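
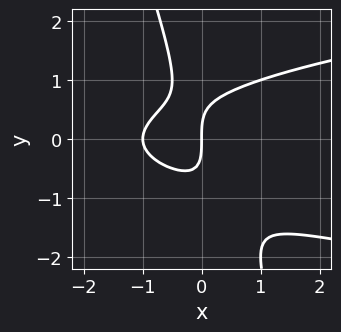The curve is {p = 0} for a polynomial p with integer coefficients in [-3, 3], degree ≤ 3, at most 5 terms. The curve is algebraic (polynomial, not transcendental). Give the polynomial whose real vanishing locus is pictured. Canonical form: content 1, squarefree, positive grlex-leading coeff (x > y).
The degree is 3 — no degree-2 curve has this shape.
Against the integer gridlines: it meets the y-axis at y = 0 (among the integer gridlines); the x-axis gridline crossings are at x ∈ {-1, 0}.
Fitting integer coefficients to these (and the overall shape) gives p.

3*x*y^2 + y^3 - 2*x^2 - 2*x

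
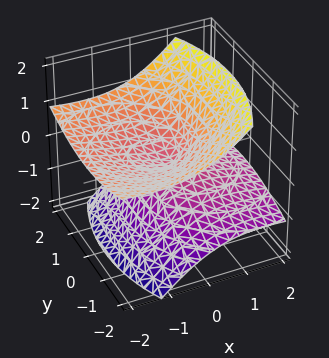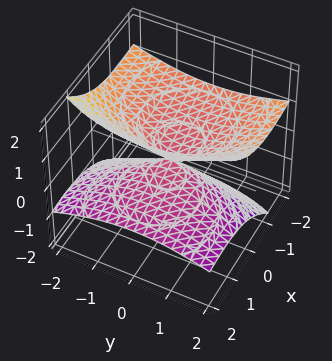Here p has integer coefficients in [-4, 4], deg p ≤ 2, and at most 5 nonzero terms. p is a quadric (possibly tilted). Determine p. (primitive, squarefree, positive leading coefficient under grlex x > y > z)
1. The picture has 2 separate pieces.
2. deg p = 2.
3. Checking where it meets the axes: it meets the y-axis at y = 0 (among the integer gridlines); it meets the z-axis at z = 0 (among the integer gridlines).
4. Solving for integer coefficients yields p as stated.

x^2 + 3*x*z + y^2 - 3*z^2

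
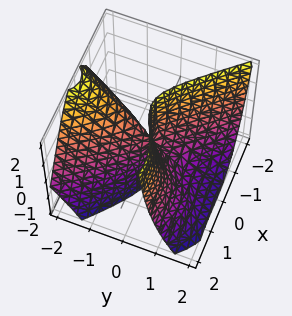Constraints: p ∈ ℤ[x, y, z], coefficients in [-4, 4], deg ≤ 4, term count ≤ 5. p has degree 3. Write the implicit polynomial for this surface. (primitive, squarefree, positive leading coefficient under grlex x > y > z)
(a) deg p = 3. No degree-2 surface has this shape.
(b) From the axis intercepts and sections: every point of the z-axis in the box is on the surface; one x-axis crossing is at x = 0.
(c) The integer polynomial consistent with all of this is the stated p.

x^3 + x^2*y - 3*x^2 + 2*y^2 + 2*y*z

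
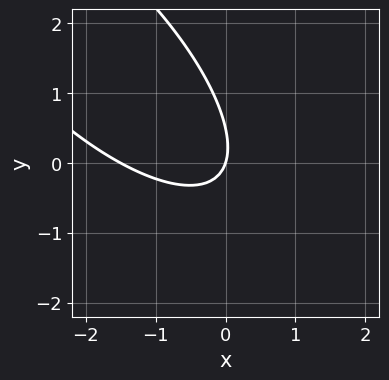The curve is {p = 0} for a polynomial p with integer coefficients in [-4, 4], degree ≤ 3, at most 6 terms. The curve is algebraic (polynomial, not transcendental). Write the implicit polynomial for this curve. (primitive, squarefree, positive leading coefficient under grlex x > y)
2*x^2 + 3*x*y + 2*y^2 + 3*x - y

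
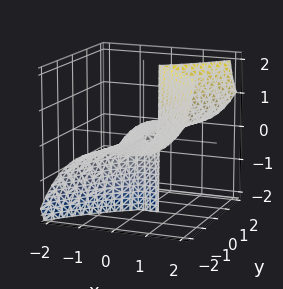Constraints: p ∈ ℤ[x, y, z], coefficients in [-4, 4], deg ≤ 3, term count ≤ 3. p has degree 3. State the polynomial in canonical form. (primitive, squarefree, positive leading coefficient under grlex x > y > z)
First, deg p = 3.
Next, from the visible intercepts: every point of the y-axis in the box is on the surface; the visible z-axis segment lies entirely on the surface.
Finally, assembling these constraints gives the stated polynomial.

2*x^3 - 3*y^2*z - x^2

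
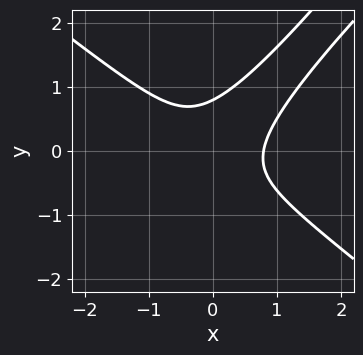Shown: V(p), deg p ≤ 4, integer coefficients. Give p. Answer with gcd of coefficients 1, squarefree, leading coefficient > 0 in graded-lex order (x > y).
First, the degree is 3 — the shape is more complex than any degree-2 curve.
Finally, the integer polynomial consistent with all of this is the stated p.

2*x^3 - x^2*y - 3*x*y^2 + 2*y^3 - 1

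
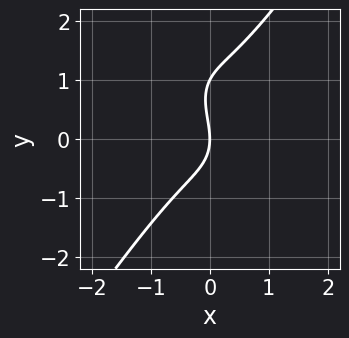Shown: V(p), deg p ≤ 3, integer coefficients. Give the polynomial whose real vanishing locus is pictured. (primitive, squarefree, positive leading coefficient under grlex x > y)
First, the degree is 3 — the shape is more complex than any degree-2 curve.
Then, reading off the gridlines: it crosses the x-axis at the gridline x = 0; the y-axis gridline crossings are at y ∈ {0, 1}.
Finally, fitting integer coefficients to these (and the overall shape) gives p.

3*x^3 - y^3 + y^2 + 2*x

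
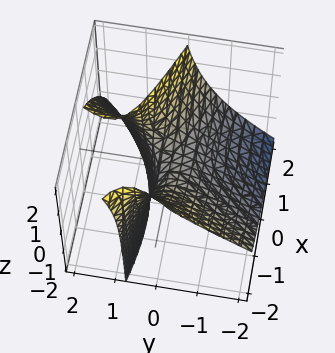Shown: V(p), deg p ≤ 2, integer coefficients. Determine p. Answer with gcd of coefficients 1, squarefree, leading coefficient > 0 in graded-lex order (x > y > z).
x^2 + 2*x*y - 2*y^2 + 3*y*z - 2*z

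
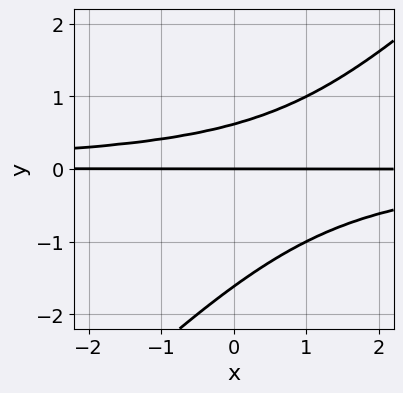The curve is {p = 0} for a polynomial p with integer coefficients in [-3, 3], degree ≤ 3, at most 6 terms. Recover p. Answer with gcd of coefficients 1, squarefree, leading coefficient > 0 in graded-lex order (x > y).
(a) The degree is 3 — a generic line meets the curve in up to 3 points.
(b) Against the integer gridlines: the visible x-axis segment lies entirely on the curve; it crosses the y-axis at the gridline y = 0.
(c) The integer polynomial consistent with all of this is the stated p.

x*y^2 - y^3 - y^2 + y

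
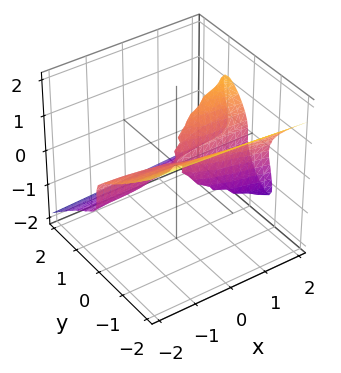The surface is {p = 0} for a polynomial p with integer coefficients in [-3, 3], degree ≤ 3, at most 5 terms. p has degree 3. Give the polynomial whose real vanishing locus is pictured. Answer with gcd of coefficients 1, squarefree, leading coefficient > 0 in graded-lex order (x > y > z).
The degree is 3 — no degree-2 surface has this shape.
Reading off the gridlines: every point of the x-axis in the box is on the surface; one y-axis crossing is at y = 0; one z-axis crossing is at z = 0.
Solving for integer coefficients yields p as stated.

3*y^3 - 3*y*z^2 + 2*z^3 - x*y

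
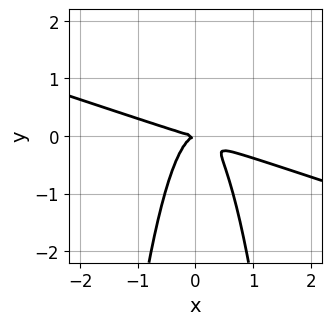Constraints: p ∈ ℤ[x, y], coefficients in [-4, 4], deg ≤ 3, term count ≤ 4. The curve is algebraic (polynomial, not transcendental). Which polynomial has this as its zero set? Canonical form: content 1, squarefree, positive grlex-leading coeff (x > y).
x^3 + 3*x^2*y + y^2

(a) The degree is 3 — no degree-2 curve has this shape.
(b) Reading off the gridlines: it meets the y-axis at y = 0 (among the integer gridlines); it meets the x-axis at x = 0 (among the integer gridlines).
(c) Putting this together gives p.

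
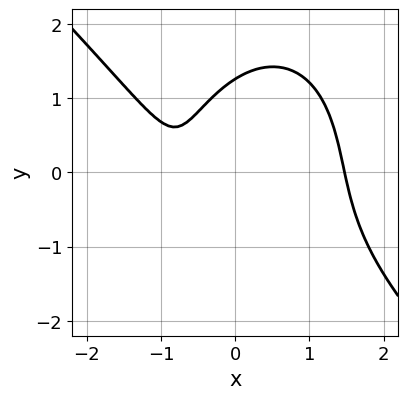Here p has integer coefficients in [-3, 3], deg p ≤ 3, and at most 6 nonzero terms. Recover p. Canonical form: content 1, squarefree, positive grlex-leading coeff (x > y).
1. The degree is 3 — the shape is more complex than any degree-2 curve.
2. Solving for integer coefficients yields p as stated.

2*x^3 + x^2*y + y^3 - 3*x - 2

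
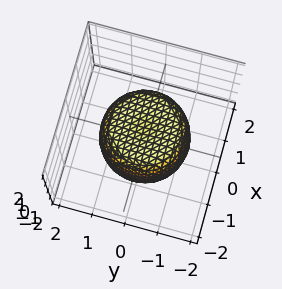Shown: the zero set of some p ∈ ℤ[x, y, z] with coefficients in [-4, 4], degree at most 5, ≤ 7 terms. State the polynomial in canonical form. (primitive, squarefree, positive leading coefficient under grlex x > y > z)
x^4 + 2*x^2*y^2 + y^4 - x^2 - y^2 + z^2 - 1

deg p = 4. A generic line meets the surface in up to 4 points.
By symmetry, the surface is invariant under rotation about z: p = q(x² + y², z).
Against the integer gridlines: among the integer gridlines, it crosses the z-axis at z ∈ {-1, 1}; a circular section at z = 1 has radius exactly 1.
Matching integer coefficients to the picture gives p.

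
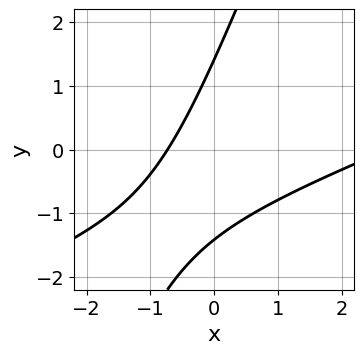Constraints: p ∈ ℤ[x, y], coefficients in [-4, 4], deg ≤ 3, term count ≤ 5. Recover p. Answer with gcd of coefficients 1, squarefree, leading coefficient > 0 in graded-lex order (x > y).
x^2 - 3*x*y + y^2 - 2*x - 2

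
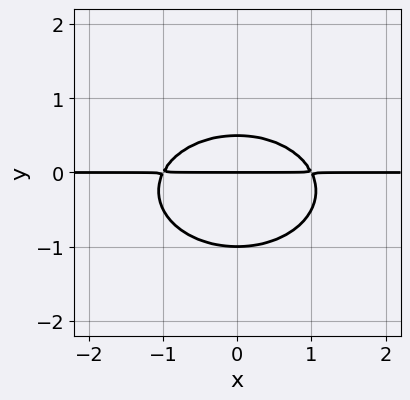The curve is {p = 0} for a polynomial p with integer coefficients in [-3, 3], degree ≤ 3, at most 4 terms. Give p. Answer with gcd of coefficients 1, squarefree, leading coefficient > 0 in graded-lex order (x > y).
First, degree: no degree-2 curve has this shape, so deg p = 3.
Next, symmetries: it's symmetric under x → −x, forcing even powers of x.
Next, observable constraints: every point of the x-axis in the box is on the curve; among the integer gridlines, it crosses the y-axis at y ∈ {-1, 0}.
Finally, matching integer coefficients to the picture gives p.

x^2*y + 2*y^3 + y^2 - y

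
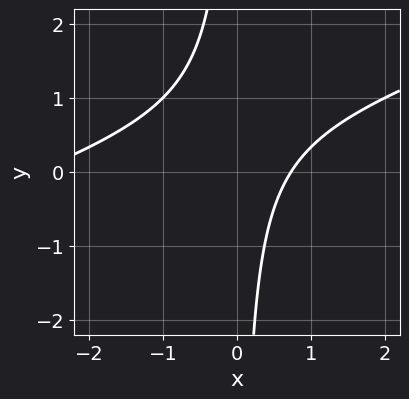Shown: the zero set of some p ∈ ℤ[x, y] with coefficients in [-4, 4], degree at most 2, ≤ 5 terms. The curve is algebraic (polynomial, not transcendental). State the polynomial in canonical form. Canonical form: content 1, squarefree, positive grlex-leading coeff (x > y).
x^2 - 3*x*y + 2*x - 2

First, the degree is 2 — no degree-1 curve has this shape.
Next, checking where it meets the axes: it misses every integer gridline on the y-axis.
Finally, matching integer coefficients to the picture gives p.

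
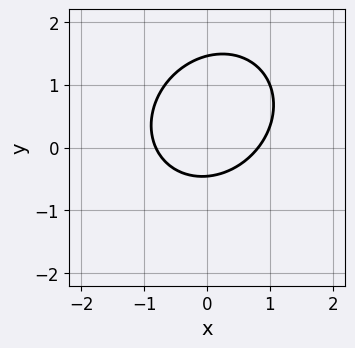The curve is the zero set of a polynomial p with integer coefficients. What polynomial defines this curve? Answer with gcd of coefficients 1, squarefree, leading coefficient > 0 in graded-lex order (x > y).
Degree: the shape is more complex than any degree-1 curve, so deg p = 2.
Matching integer coefficients to the picture gives p.

3*x^2 - x*y + 3*y^2 - 3*y - 2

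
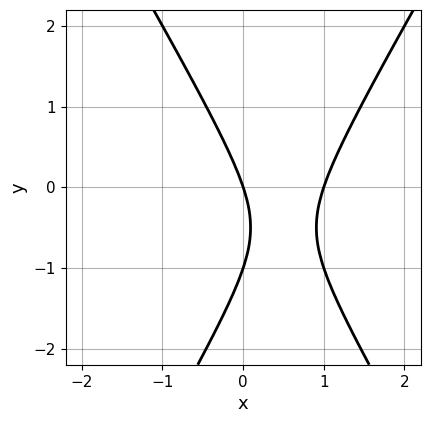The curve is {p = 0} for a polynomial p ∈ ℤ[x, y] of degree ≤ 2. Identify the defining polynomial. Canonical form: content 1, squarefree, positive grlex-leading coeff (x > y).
First, degree: no degree-1 curve has this shape, so deg p = 2.
Next, checking where it meets the axes: the x-axis gridline crossings are at x ∈ {0, 1}; among the integer gridlines, it crosses the y-axis at y ∈ {-1, 0}.
Finally, solving for integer coefficients yields p as stated.

3*x^2 - y^2 - 3*x - y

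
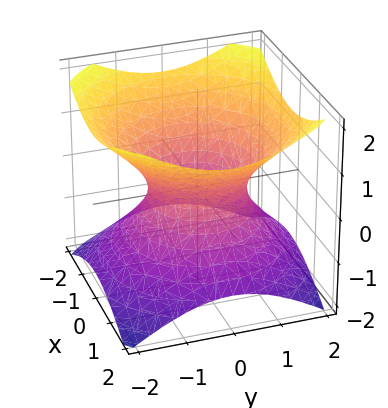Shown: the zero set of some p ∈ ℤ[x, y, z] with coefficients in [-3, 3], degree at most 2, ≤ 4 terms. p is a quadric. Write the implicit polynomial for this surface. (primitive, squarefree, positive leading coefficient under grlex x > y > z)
1. deg p = 2. One connected sheet with a waist; a quadric.
2. Symmetries: mirror symmetry z ↦ −z ⇒ only even powers of z; rotational symmetry about the z-axis ⇒ p depends on x, y only through x² + y².
3. Reading off the gridlines: the surface avoids every integer z-axis point in the box; the y-axis gridline crossings are at y ∈ {-1, 1}; a circular section at z = 1 has radius between 1 and 2.
4. Matching integer coefficients to the picture gives p. Check: (1, 0, 0) on the x-axis lies on the surface, and p(1, 0, 0) = 0. ✓

2*x^2 + 2*y^2 - 3*z^2 - 2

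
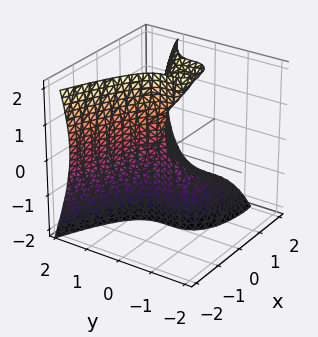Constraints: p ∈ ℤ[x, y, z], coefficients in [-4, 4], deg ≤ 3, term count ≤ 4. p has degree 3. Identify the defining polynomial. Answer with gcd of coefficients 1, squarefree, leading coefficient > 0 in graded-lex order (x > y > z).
x*z^2 + 3*y^3 - 2*x^2 - x*z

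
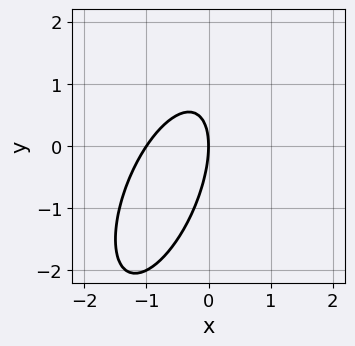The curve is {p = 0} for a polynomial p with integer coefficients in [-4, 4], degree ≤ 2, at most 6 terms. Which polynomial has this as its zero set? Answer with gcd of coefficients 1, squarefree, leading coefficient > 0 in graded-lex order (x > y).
1. The degree is 2 — no degree-1 curve has this shape.
2. Observable constraints: among the integer gridlines, it crosses the x-axis at x ∈ {-1, 0}; one y-axis crossing is at y = 0.
3. Putting this together gives p.

3*x^2 - 2*x*y + y^2 + 3*x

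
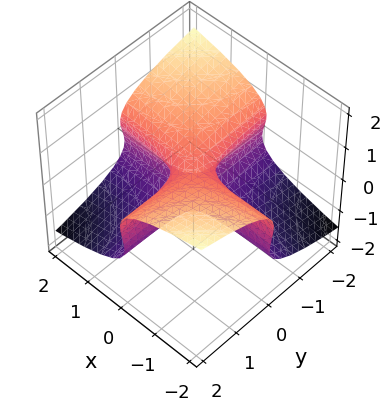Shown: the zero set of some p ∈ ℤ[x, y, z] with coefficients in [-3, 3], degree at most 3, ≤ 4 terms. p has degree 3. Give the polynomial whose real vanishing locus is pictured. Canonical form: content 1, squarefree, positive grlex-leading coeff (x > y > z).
3*z^3 + 2*x*y - z

First, deg p = 3.
Next, checking where it meets the axes: the visible x-axis segment lies entirely on the surface; it meets the z-axis at z = 0 (among the integer gridlines).
Finally, fitting integer coefficients to these (and the overall shape) gives p.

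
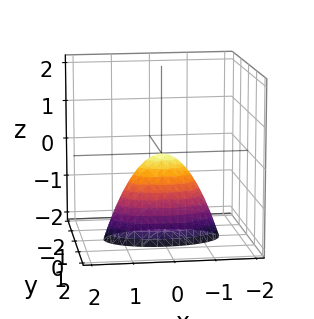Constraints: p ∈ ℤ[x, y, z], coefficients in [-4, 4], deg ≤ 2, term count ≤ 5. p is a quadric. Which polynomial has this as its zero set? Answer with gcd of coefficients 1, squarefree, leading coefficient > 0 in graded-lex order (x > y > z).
First, degree: a single bowl opening along one axis; a quadric, so deg p = 2.
Next, symmetries: mirror symmetry y ↦ −y ⇒ only even powers of y; the x ↦ −x reflection is a symmetry, so x appears only in even powers.
Next, reading off the gridlines: one y-axis crossing is at y = 0; it crosses the x-axis at the gridline x = 0.
Finally, matching integer coefficients to the picture gives p.

x^2 + 3*y^2 + z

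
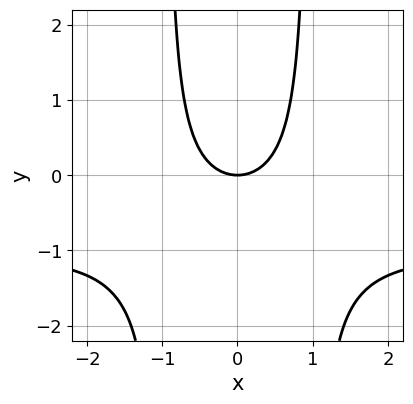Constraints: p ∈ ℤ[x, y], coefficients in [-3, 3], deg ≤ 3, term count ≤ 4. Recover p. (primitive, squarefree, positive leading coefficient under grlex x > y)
x^2*y + x^2 - y

(a) The degree is 3 — the shape is more complex than any degree-2 curve.
(b) Symmetries: the x ↦ −x reflection is a symmetry, so x appears only in even powers.
(c) From the visible intercepts: one x-axis crossing is at x = 0; it meets the y-axis at y = 0 (among the integer gridlines).
(d) Putting this together gives p.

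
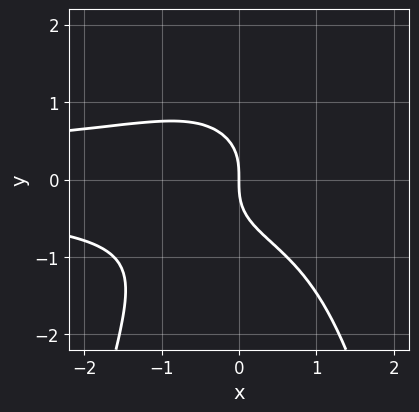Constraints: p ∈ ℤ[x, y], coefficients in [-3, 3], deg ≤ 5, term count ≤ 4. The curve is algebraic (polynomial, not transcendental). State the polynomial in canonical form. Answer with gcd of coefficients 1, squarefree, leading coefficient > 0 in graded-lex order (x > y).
x^2*y^2 + y^3 + x

1. The degree is 4 — no degree-3 curve has this shape.
2. From the axis intercepts and sections: one x-axis crossing is at x = 0; it crosses the y-axis at the gridline y = 0.
3. The integer polynomial consistent with all of this is the stated p.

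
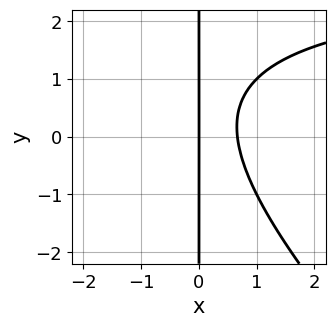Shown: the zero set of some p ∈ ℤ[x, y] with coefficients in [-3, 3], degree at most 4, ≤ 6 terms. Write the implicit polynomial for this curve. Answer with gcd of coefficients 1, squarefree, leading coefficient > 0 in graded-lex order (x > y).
First, the degree is 3 — the shape is more complex than any degree-2 curve.
Next, observable constraints: one x-axis crossing is at x = 0; every point of the y-axis in the box is on the curve.
Finally, together with the visible shape, these determine p as stated.

x^2*y + x*y^2 - 3*x^2 - x*y + 2*x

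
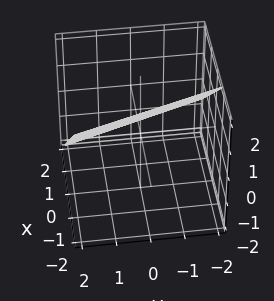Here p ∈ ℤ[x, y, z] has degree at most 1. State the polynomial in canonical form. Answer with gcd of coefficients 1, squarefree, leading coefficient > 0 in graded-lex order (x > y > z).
First, degree: every cross-section is a straight line — this is a plane, so deg p = 1.
Then, checking where it meets the axes: it crosses the y-axis at the gridline y = 2.
Finally, these observations pin down the coefficients.

3*x + y + 3*z - 2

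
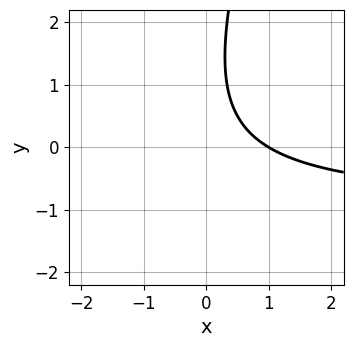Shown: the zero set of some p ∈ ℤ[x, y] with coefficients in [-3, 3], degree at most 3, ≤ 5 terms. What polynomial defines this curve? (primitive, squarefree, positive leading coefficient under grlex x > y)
3*x*y - y^2 + 3*x + 2*y - 3

The degree is 2 — the shape is more complex than any degree-1 curve.
Reading off the gridlines: it crosses the x-axis at the gridline x = 1; the curve avoids every integer y-axis point in the box.
Solving for integer coefficients yields p as stated.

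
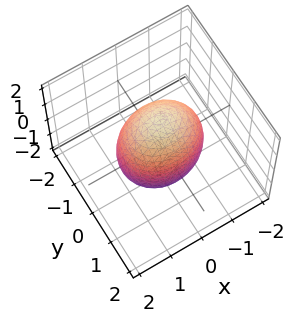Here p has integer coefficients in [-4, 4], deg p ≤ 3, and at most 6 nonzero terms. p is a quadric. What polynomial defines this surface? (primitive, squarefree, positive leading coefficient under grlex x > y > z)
2*x^2 + 3*y^2 + z^2 - 3

First, the degree is 2 — bounded and convex; a quadric.
Next, symmetries: it's symmetric under z → −z, forcing even powers of z; mirror symmetry x ↦ −x ⇒ only even powers of x; the y ↦ −y reflection is a symmetry, so y appears only in even powers.
Then, observable constraints: among the integer gridlines, it crosses the y-axis at y ∈ {-1, 1}.
Finally, matching integer coefficients to the picture gives p.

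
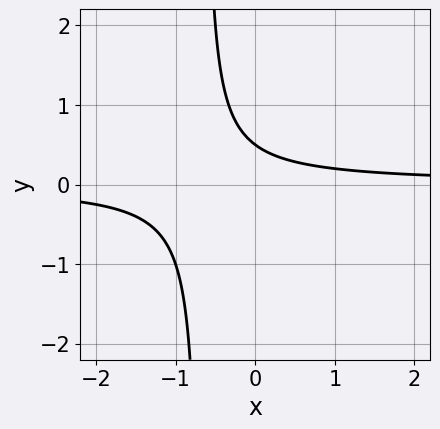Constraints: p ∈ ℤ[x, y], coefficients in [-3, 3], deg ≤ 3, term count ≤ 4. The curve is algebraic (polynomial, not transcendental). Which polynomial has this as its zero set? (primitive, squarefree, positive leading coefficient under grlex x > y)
3*x*y + 2*y - 1

(a) Degree: no degree-1 curve has this shape, so deg p = 2.
(b) From the visible intercepts: no x-intercept at any integer in the box.
(c) Solving for integer coefficients yields p as stated.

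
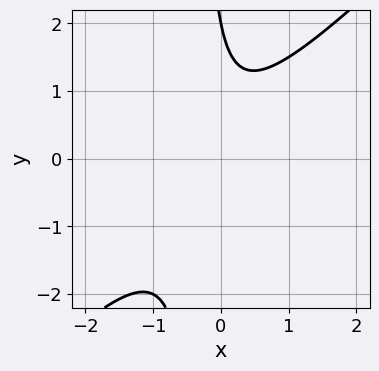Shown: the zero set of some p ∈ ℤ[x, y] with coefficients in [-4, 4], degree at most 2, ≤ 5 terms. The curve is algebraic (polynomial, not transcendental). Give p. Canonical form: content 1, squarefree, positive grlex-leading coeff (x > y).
Degree: no degree-1 curve has this shape, so deg p = 2.
Checking where it meets the axes: the curve avoids every integer x-axis point in the box; it crosses the y-axis at the gridline y = 2.
Putting this together gives p.

3*x^2 - 3*x*y + x - y + 2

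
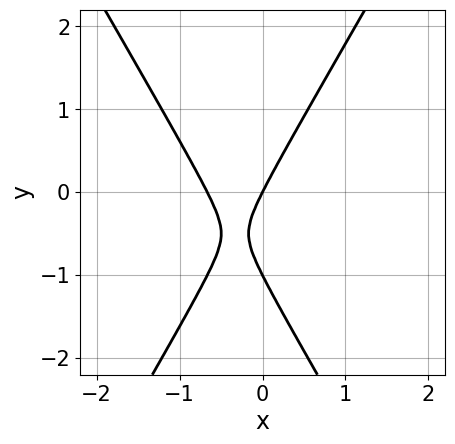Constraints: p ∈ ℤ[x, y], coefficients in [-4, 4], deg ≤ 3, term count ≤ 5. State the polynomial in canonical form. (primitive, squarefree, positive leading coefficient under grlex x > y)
3*x^2 - y^2 + 2*x - y

1. deg p = 2.
2. From the axis intercepts and sections: among the integer gridlines, it crosses the y-axis at y ∈ {-1, 0}; it meets the x-axis at x = 0 (among the integer gridlines).
3. These observations pin down the coefficients.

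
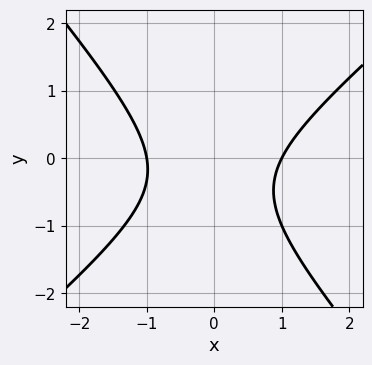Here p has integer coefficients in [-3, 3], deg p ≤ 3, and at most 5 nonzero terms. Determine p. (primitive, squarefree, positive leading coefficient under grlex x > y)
3*x^2 - x*y - 3*y^2 - 2*y - 3

deg p = 2.
Observable constraints: among the integer gridlines, it crosses the x-axis at x ∈ {-1, 1}; no y-intercept at any integer in the box.
Assembling these constraints gives the stated polynomial.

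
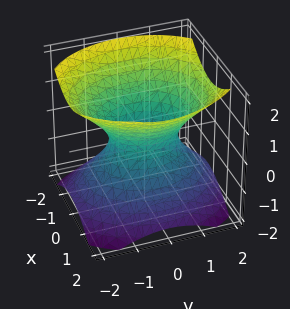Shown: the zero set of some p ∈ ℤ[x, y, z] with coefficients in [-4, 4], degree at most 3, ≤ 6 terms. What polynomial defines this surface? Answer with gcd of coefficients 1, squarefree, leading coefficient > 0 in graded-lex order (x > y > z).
3*x^2 + 2*y^2 - 3*z^2 - 2

1. deg p = 2.
2. Symmetries: mirror symmetry x ↦ −x ⇒ only even powers of x; it's symmetric under z → −z, forcing even powers of z; the y ↦ −y reflection is a symmetry, so y appears only in even powers.
3. Checking where it meets the axes: the y-axis gridline crossings are at y ∈ {-1, 1}; it misses every integer gridline on the z-axis.
4. Assembling these constraints gives the stated polynomial.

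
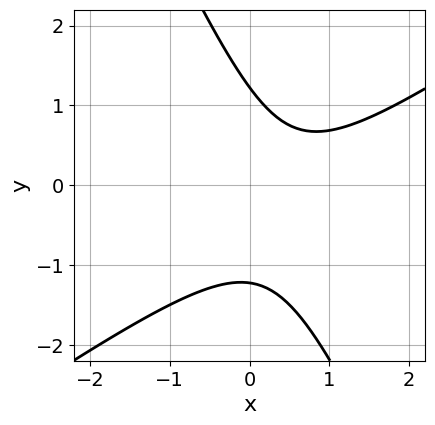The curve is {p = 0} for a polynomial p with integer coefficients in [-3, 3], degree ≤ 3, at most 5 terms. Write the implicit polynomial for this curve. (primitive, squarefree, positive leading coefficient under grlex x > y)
3*x^2 - 3*x*y - 2*y^2 - 3*x + 3

First, deg p = 2. A generic line meets the curve in up to 2 points.
Then, reading off the gridlines: it misses every integer gridline on the x-axis.
Finally, putting this together gives p.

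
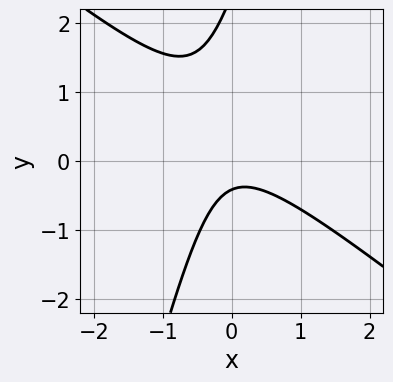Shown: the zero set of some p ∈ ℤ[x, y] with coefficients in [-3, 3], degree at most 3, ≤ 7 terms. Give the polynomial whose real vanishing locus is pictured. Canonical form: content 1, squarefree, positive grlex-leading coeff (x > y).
3*x^2 + 3*x*y - y^2 + 2*y + 1

1. Degree: no degree-1 curve has this shape, so deg p = 2.
2. From the visible intercepts: it misses every integer gridline on the x-axis.
3. Putting this together gives p.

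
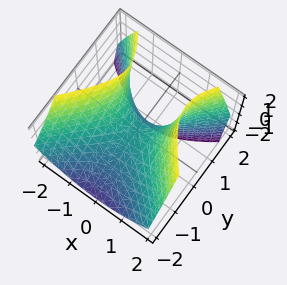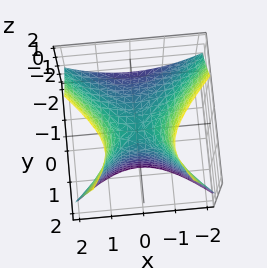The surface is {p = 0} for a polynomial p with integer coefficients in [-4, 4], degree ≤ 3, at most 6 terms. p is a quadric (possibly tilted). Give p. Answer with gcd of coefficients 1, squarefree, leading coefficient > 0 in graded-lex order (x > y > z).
(a) deg p = 2. The shape is more complex than any degree-1 surface.
(b) Checking where it meets the axes: it meets the y-axis at y = 0 (among the integer gridlines); it crosses the z-axis at the gridline z = 0.
(c) The integer polynomial consistent with all of this is the stated p.

x^2 - y^2 + y*z - z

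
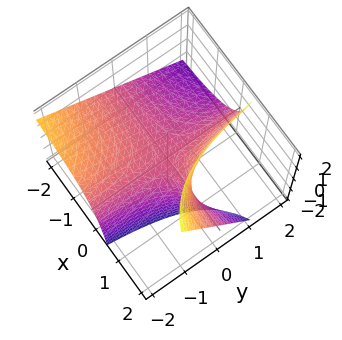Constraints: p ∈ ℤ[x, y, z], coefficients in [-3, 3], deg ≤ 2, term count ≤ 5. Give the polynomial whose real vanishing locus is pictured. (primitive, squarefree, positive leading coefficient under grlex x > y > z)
First, degree: the shape is more complex than any degree-1 surface, so deg p = 2.
Next, reading off the gridlines: every point of the x-axis in the box is on the surface; it meets the z-axis at z = 0 (among the integer gridlines).
Finally, these observations pin down the coefficients. Check: (0, 2, 0) on the y-axis lies on the surface, and p(0, 2, 0) = 0. ✓

x*y + x*z - z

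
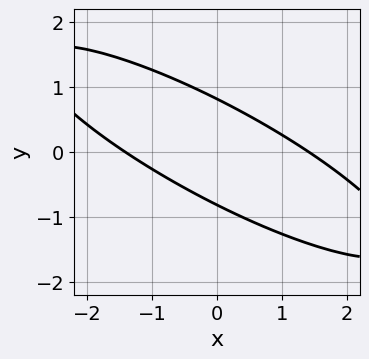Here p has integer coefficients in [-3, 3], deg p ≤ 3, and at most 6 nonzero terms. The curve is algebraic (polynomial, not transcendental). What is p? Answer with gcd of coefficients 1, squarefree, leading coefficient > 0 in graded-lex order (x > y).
x^2 + 3*x*y + 3*y^2 - 2

1. Degree: a generic line meets the curve in up to 2 points, so deg p = 2.
2. Solving for integer coefficients yields p as stated.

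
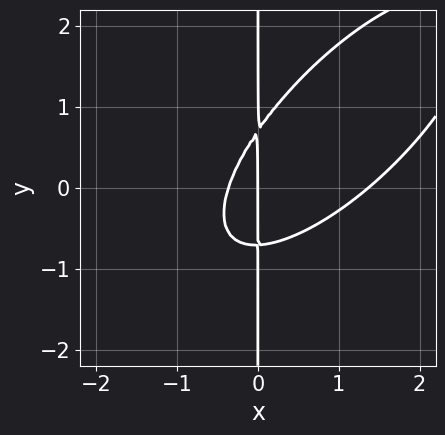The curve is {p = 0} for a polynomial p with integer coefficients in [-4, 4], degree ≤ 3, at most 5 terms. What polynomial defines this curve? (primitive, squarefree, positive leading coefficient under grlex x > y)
2*x^3 - 3*x^2*y + 2*x*y^2 - 2*x^2 - x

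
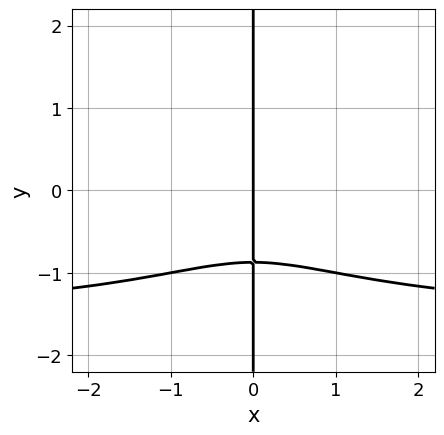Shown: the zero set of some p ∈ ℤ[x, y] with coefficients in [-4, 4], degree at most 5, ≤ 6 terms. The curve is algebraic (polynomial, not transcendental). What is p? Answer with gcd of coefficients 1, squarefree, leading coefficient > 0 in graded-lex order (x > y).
(a) Degree: no degree-3 curve has this shape, so deg p = 4.
(b) From the axis intercepts and sections: every point of the y-axis in the box is on the curve; it crosses the x-axis at the gridline x = 0.
(c) Fitting integer coefficients to these (and the overall shape) gives p.

2*x^3*y + 3*x*y^3 + 3*x^3 + 2*x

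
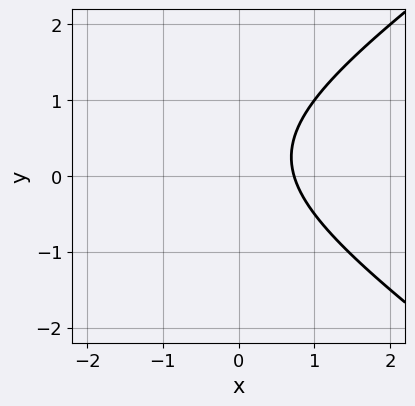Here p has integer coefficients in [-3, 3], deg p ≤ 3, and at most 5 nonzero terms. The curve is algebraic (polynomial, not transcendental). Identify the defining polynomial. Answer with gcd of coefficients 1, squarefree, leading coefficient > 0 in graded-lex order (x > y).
x^2 - 2*y^2 + 2*x + y - 2

First, degree: the shape is more complex than any degree-1 curve, so deg p = 2.
Next, checking where it meets the axes: it misses every integer gridline on the y-axis.
Finally, the integer polynomial consistent with all of this is the stated p.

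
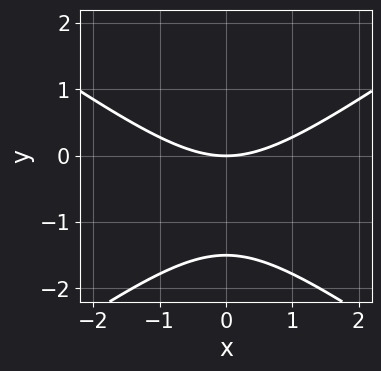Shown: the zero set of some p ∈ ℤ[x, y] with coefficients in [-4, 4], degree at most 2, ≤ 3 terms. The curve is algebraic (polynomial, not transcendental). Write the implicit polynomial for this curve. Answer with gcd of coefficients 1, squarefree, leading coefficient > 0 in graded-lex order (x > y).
x^2 - 2*y^2 - 3*y

First, the degree is 2 — the shape is more complex than any degree-1 curve.
Then, symmetries: it's symmetric under x → −x, forcing even powers of x.
Then, reading off the gridlines: one y-axis crossing is at y = 0; one x-axis crossing is at x = 0.
Finally, matching integer coefficients to the picture gives p.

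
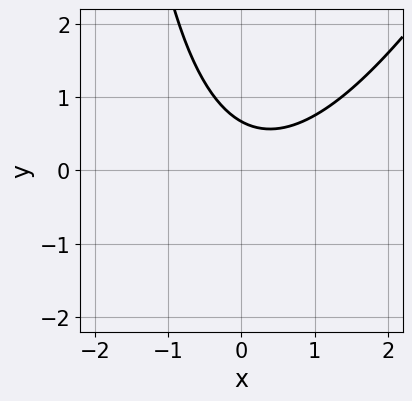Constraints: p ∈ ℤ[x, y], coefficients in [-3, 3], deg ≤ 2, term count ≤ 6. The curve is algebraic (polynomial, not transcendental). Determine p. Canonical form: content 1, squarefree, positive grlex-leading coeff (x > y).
(a) Degree: a generic line meets the curve in up to 2 points, so deg p = 2.
(b) From the visible intercepts: it misses every integer gridline on the x-axis.
(c) Matching integer coefficients to the picture gives p.

2*x^2 - x*y - x - 3*y + 2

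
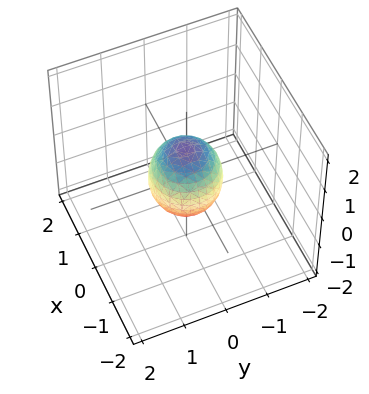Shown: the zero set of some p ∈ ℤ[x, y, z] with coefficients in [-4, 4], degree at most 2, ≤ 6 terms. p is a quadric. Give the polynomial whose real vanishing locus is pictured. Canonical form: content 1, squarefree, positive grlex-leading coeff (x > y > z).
(a) The degree is 2 — a closed, bounded, convex surface; a quadric.
(b) Symmetries: it's symmetric under z → −z, forcing even powers of z; the surface is invariant under rotation about z: p = q(x² + y², z).
(c) Against the integer gridlines: a circular section at z = 0 has radius between 0 and 1; the z-axis gridline crossings are at z ∈ {-1, 1}.
(d) These observations pin down the coefficients.

3*x^2 + 3*y^2 + 2*z^2 - 2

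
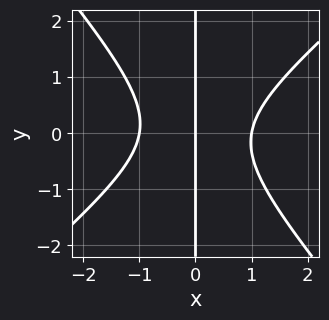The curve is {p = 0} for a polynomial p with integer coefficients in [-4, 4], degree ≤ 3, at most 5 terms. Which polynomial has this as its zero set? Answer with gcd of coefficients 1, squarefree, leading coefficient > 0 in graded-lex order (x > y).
1. deg p = 3. The shape is more complex than any degree-2 curve.
2. Checking where it meets the axes: the x-axis gridline crossings are at x ∈ {-1, 0, 1}; every point of the y-axis in the box is on the curve.
3. Assembling these constraints gives the stated polynomial.

3*x^3 - x^2*y - 3*x*y^2 - 3*x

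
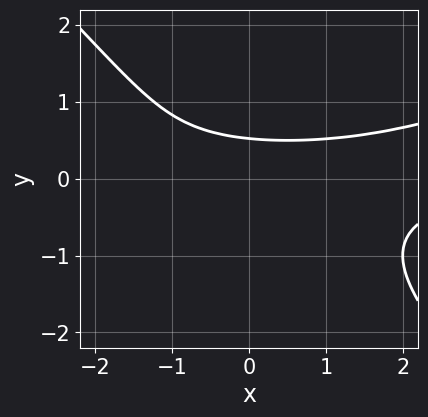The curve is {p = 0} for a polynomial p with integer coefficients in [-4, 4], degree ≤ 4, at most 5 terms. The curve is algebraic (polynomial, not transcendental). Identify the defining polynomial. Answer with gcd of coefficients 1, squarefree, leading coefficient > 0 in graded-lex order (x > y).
(a) Degree: a generic line meets the curve in up to 3 points, so deg p = 3.
(b) Reading off the gridlines: it misses every integer gridline on the x-axis.
(c) Matching integer coefficients to the picture gives p.

x^2*y - 2*x*y^2 - 3*y^3 - 3*y + 2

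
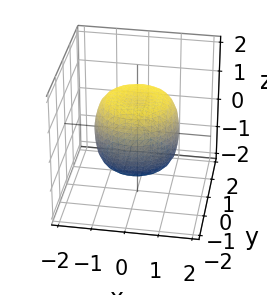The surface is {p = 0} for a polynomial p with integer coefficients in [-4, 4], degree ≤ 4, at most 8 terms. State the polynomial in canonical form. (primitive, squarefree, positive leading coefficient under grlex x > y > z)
First, the degree is 4 — the shape is more complex than any degree-3 surface.
Next, by symmetry, the surface is invariant under rotation about z: p = q(x² + y², z).
Next, against the integer gridlines: the z-axis gridline crossings are at z ∈ {-1, 1}; a circular section at z = 1 has radius exactly 1.
Finally, together with the visible shape, these determine p as stated.

x^4 + 2*x^2*y^2 + y^4 - x^2 - y^2 + z^2 - 1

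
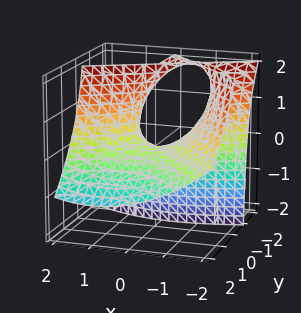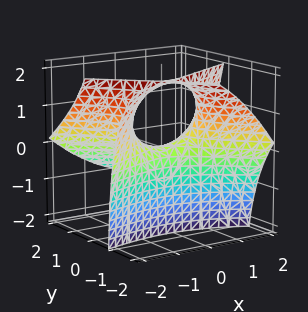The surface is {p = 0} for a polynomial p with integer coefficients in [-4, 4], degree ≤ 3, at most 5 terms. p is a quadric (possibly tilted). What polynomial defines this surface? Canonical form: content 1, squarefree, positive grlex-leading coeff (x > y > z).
x^2 - x*y - 2*y^2 - 3*y*z - 2*z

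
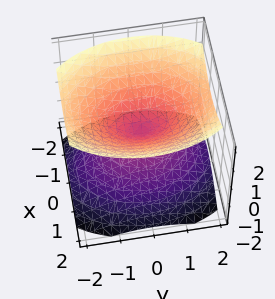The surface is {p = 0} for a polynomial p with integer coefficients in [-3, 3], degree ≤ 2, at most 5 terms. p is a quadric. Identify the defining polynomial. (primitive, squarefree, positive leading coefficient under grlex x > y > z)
The picture has 2 separate pieces. Treating them together as one polynomial.
The degree is 2 — a double cone through the origin; a quadric.
Symmetries: the z ↦ −z reflection is a symmetry, so z appears only in even powers; it's symmetric under y → −y, forcing even powers of y; mirror symmetry x ↦ −x ⇒ only even powers of x.
From the visible intercepts: it crosses the z-axis at the gridline z = 0; it crosses the x-axis at the gridline x = 0; it crosses the y-axis at the gridline y = 0.
Putting this together gives p.

2*x^2 + y^2 - 2*z^2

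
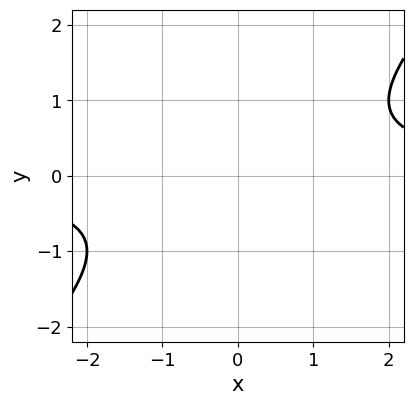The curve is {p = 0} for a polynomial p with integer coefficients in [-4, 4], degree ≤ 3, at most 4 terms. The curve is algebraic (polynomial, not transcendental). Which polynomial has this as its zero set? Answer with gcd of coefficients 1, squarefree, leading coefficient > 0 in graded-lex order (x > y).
x*y - y^2 - 1

First, degree: a generic line meets the curve in up to 2 points, so deg p = 2.
Then, observable constraints: it misses every integer gridline on the y-axis; no x-intercept at any integer in the box.
Finally, fitting integer coefficients to these (and the overall shape) gives p.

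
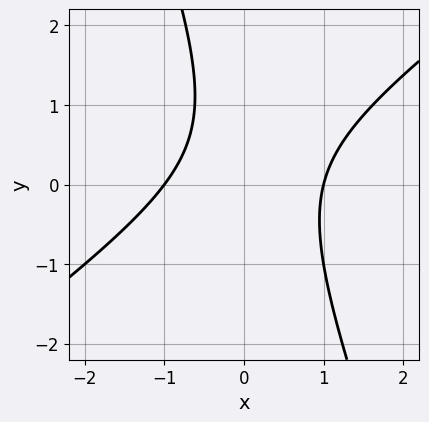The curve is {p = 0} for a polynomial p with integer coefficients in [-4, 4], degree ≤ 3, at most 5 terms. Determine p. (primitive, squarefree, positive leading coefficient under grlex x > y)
2*x^2 - 2*x*y - y^2 + y - 2

First, the degree is 2 — the shape is more complex than any degree-1 curve.
Then, from the visible intercepts: the curve avoids every integer y-axis point in the box; the x-axis gridline crossings are at x ∈ {-1, 1}.
Finally, the integer polynomial consistent with all of this is the stated p.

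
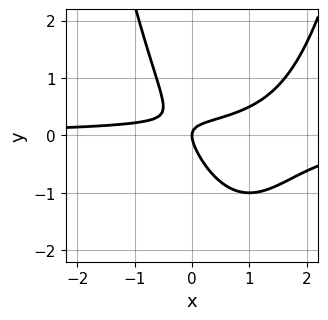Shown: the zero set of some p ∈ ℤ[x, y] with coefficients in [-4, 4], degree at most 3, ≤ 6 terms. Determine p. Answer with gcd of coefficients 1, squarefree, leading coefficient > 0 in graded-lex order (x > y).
1. Degree: no degree-2 curve has this shape, so deg p = 3.
2. From the visible intercepts: it crosses the x-axis at the gridline x = 0; one y-axis crossing is at y = 0.
3. Putting this together gives p.

2*x^2*y - 3*x*y - 2*y^2 + x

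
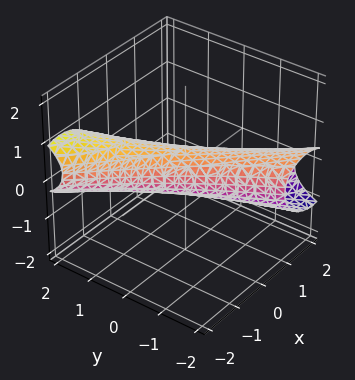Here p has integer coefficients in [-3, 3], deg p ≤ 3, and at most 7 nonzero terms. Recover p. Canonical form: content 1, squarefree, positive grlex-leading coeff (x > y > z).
2*x^2 + 3*x*y + x*z + y^2 + 3*z^2 - 1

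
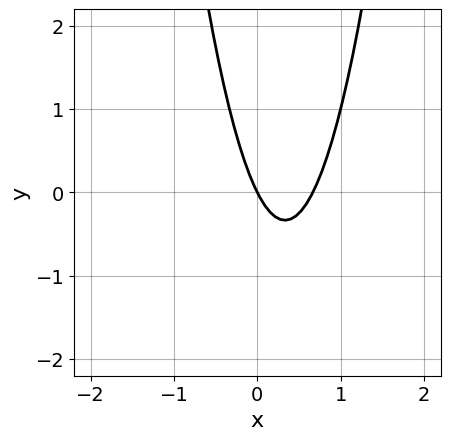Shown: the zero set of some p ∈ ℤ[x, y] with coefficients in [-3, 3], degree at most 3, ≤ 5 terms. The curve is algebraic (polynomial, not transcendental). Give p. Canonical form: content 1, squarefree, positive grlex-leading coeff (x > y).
3*x^2 - 2*x - y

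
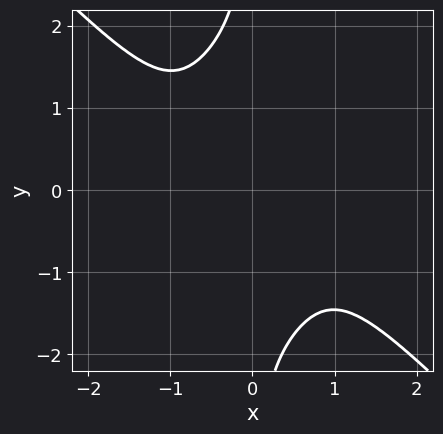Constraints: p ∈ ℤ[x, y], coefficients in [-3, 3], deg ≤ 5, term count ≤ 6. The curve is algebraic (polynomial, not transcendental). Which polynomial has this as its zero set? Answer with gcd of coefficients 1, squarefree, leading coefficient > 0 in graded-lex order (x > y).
Degree: a generic line meets the curve in up to 4 points, so deg p = 4.
Observable constraints: the curve avoids every integer y-axis point in the box; the curve avoids every integer x-axis point in the box.
Assembling these constraints gives the stated polynomial.

3*x^4 + 2*x^3*y + x*y^3 + 3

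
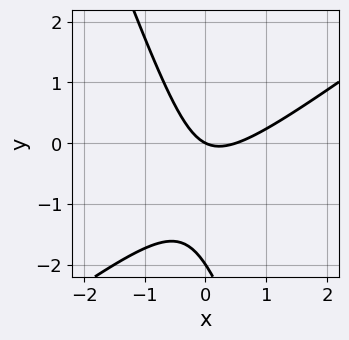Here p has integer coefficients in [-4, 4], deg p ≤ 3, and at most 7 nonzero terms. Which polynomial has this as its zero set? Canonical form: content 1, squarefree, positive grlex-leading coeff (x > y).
2*x^2 - 2*x*y - y^2 - x - 2*y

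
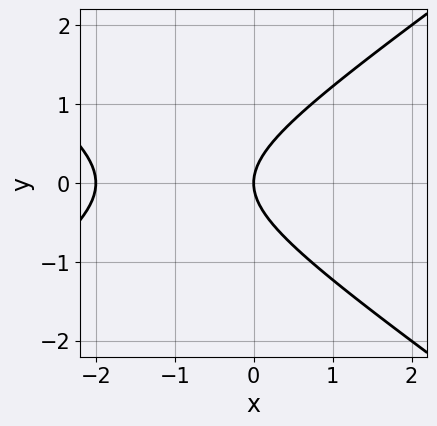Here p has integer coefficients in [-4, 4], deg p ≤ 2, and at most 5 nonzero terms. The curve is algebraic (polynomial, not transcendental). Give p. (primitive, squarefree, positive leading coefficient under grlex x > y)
x^2 - 2*y^2 + 2*x

The degree is 2 — the shape is more complex than any degree-1 curve.
Symmetries: mirror symmetry y ↦ −y ⇒ only even powers of y.
Against the integer gridlines: the x-axis gridline crossings are at x ∈ {-2, 0}; one y-axis crossing is at y = 0.
These observations pin down the coefficients.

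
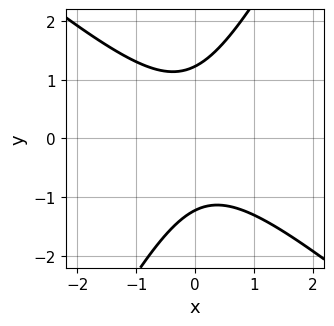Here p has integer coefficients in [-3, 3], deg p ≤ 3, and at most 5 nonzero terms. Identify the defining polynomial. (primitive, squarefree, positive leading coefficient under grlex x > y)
First, the degree is 2 — a generic line meets the curve in up to 2 points.
Then, from the visible intercepts: no x-intercept at any integer in the box.
Finally, matching integer coefficients to the picture gives p.

3*x^2 + 2*x*y - 2*y^2 + 3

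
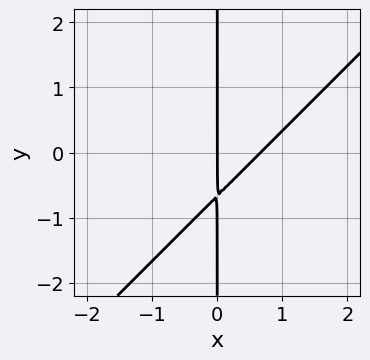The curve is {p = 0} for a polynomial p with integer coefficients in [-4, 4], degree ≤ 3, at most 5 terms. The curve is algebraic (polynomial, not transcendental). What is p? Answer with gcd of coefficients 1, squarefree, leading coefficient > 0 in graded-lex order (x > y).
1. Degree: a generic line meets the curve in up to 2 points, so deg p = 2.
2. Observable constraints: every point of the y-axis in the box is on the curve; it crosses the x-axis at the gridline x = 0.
3. Putting this together gives p.

3*x^2 - 3*x*y - 2*x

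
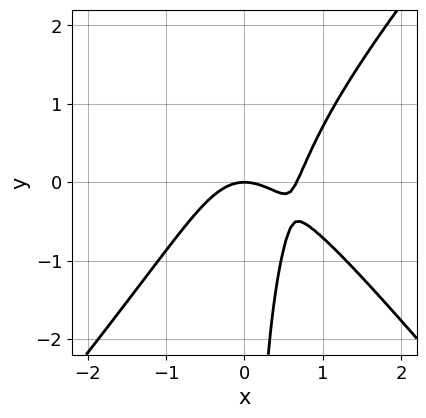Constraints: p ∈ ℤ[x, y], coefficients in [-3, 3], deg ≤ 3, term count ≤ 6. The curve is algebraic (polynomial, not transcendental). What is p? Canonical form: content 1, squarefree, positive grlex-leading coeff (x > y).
1. deg p = 3. The shape is more complex than any degree-2 curve.
2. Checking where it meets the axes: one x-axis crossing is at x = 0; one y-axis crossing is at y = 0.
3. Fitting integer coefficients to these (and the overall shape) gives p.

3*x^3 - 2*x*y^2 - 2*x^2 + 2*x*y - 2*y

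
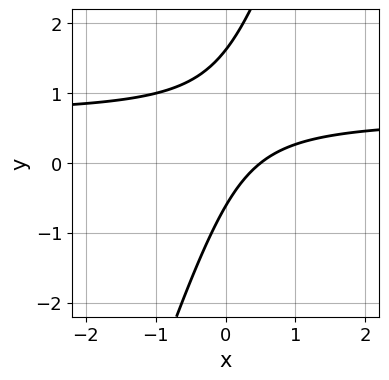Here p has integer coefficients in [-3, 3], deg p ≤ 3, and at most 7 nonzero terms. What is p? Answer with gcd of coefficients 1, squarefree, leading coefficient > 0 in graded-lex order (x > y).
3*x*y - y^2 - 2*x + y + 1

1. deg p = 2. A generic line meets the curve in up to 2 points.
2. Putting this together gives p.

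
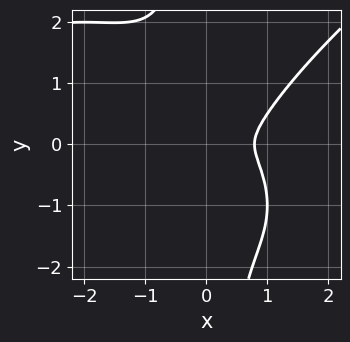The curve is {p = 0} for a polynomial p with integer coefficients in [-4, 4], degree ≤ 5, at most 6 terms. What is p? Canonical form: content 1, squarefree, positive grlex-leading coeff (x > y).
x^4 - 2*x*y^3 + 3*x^3 - 3*x^2 - 3*y^2

(a) The degree is 4 — the shape is more complex than any degree-3 curve.
(b) Solving for integer coefficients yields p as stated.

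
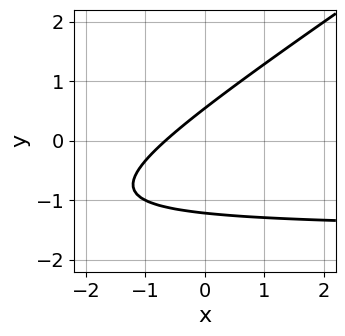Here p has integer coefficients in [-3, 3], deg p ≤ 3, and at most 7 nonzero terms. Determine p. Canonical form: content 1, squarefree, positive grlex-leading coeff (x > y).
2*x*y - 3*y^2 + 3*x - 2*y + 2

(a) Degree: the shape is more complex than any degree-1 curve, so deg p = 2.
(b) Solving for integer coefficients yields p as stated.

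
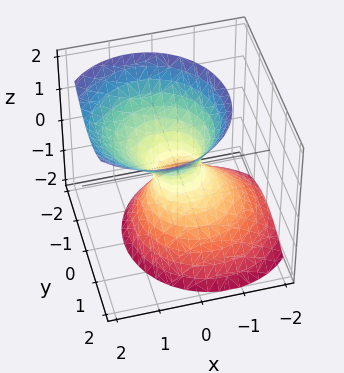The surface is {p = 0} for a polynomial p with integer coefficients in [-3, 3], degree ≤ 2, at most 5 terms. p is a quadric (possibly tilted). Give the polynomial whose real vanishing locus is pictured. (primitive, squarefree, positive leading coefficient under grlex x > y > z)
3*x^2 - 2*x*z + 3*y^2 - 2*z^2 - 1

(a) The degree is 2 — the shape is more complex than any degree-1 surface.
(b) From the visible intercepts: no z-intercept at any integer in the box.
(c) Fitting integer coefficients to these (and the overall shape) gives p.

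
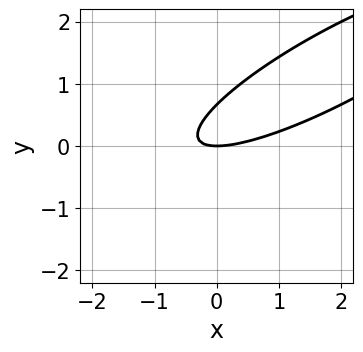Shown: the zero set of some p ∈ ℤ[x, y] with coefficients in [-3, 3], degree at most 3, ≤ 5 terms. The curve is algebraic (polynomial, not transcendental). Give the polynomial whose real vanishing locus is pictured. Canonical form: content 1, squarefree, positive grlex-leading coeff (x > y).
x^2 - 3*x*y + 3*y^2 - 2*y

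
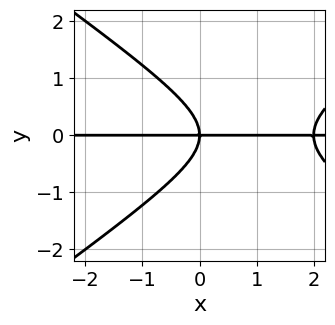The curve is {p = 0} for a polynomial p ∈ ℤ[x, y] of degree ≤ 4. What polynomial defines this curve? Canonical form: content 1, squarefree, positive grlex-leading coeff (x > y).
1. Degree: a generic line meets the curve in up to 3 points, so deg p = 3.
2. From the visible intercepts: the visible x-axis segment lies entirely on the curve; it crosses the y-axis at the gridline y = 0.
3. The integer polynomial consistent with all of this is the stated p.

x^2*y - 2*y^3 - 2*x*y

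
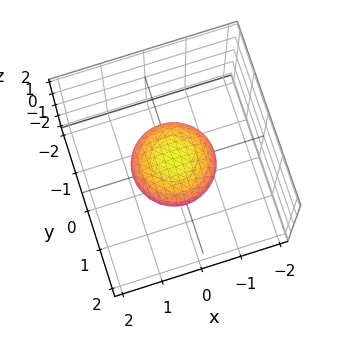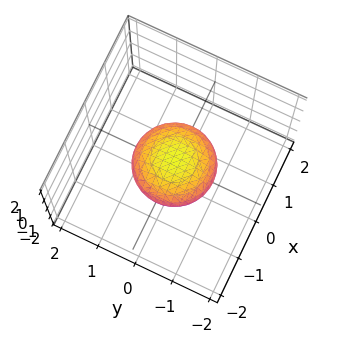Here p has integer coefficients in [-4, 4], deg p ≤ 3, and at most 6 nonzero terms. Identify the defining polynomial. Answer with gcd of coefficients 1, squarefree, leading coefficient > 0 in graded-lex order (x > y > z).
First, the degree is 2 — a closed, bounded, convex surface; a quadric.
Next, symmetries: the z-axis is an axis of rotation, so x and y enter only as x² + y²; it's symmetric under z → −z, forcing even powers of z.
Then, from the axis intercepts and sections: among the integer gridlines, it crosses the y-axis at y ∈ {-1, 1}; a circular section at z = 0 has radius exactly 1.
Finally, putting this together gives p. Check: (-1, 0, 0) on the x-axis lies on the surface, and p(-1, 0, 0) = 0. ✓

x^2 + y^2 + 2*z^2 - 1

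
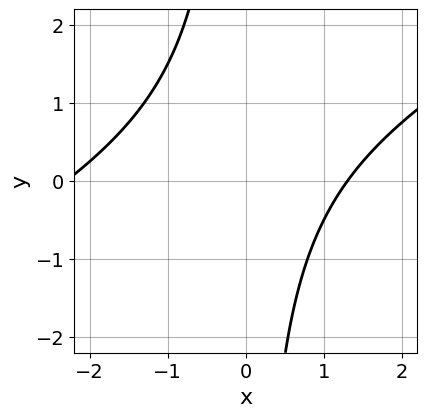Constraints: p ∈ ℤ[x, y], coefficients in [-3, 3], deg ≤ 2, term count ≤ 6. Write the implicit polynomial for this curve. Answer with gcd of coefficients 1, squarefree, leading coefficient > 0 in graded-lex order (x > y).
x^2 - 2*x*y + x - 3

First, the degree is 2 — no degree-1 curve has this shape.
Then, from the visible intercepts: no y-intercept at any integer in the box.
Finally, the integer polynomial consistent with all of this is the stated p.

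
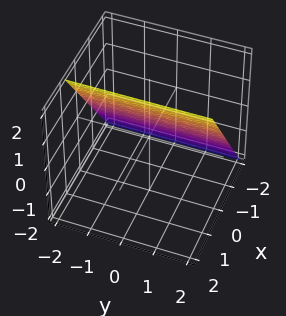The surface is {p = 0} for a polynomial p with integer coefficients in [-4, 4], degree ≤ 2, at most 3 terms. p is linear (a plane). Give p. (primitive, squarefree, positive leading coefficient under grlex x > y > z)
3*x - 2*z + 2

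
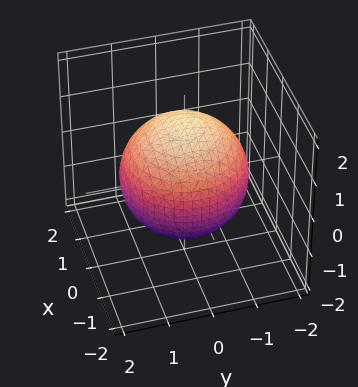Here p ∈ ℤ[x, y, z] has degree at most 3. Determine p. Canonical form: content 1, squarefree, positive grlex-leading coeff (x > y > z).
The degree is 2 — the shape is more complex than any degree-1 surface.
Symmetries: rotational symmetry about the z-axis ⇒ p depends on x, y only through x² + y².
Observable constraints: a circular section at z = 1 has radius exactly 1.
Solving for integer coefficients yields p as stated.

x^2 + y^2 + z^2 - 2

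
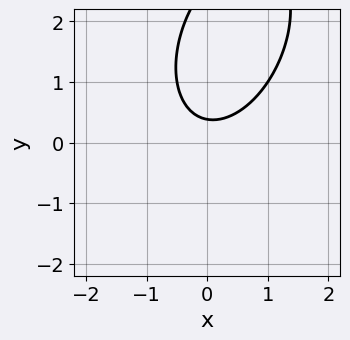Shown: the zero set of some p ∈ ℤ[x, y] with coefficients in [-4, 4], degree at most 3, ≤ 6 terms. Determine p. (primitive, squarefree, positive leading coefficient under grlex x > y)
2*x^2 - x*y + y^2 - 3*y + 1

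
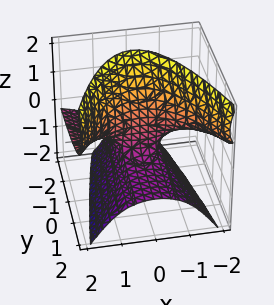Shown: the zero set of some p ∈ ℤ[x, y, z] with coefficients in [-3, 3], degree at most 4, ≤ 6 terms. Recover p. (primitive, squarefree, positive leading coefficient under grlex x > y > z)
2*x^2*z - z^3 - 2*y*z - 2*y

The degree is 3 — no degree-2 surface has this shape.
Observable constraints: one z-axis crossing is at z = 0; the visible x-axis segment lies entirely on the surface; it crosses the y-axis at the gridline y = 0.
Assembling these constraints gives the stated polynomial.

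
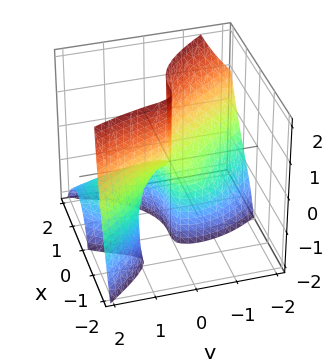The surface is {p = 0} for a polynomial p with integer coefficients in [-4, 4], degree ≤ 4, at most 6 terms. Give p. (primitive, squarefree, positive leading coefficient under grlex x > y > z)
3*x^3 + 3*x*y*z + y^3 + 2*y*z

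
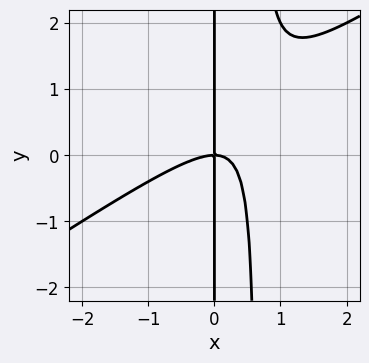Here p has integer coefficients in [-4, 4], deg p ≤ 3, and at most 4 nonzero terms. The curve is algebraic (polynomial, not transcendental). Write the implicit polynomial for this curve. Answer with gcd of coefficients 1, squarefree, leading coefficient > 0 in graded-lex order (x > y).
2*x^3 - 3*x^2*y + 2*x*y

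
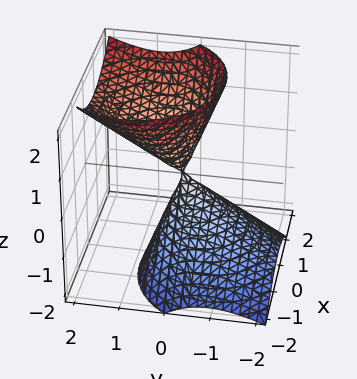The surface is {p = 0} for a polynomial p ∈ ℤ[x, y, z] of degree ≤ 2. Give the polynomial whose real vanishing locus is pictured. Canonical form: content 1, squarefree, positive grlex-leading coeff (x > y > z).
2*x^2 - x*z + 2*y^2 - 2*y*z - z^2

First, degree: a generic line meets the surface in up to 2 points, so deg p = 2.
Then, against the integer gridlines: it meets the z-axis at z = 0 (among the integer gridlines); it meets the y-axis at y = 0 (among the integer gridlines); it crosses the x-axis at the gridline x = 0.
Finally, putting this together gives p.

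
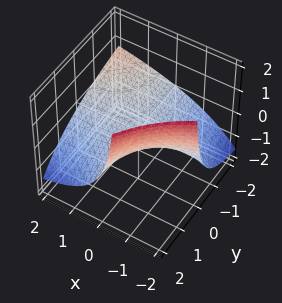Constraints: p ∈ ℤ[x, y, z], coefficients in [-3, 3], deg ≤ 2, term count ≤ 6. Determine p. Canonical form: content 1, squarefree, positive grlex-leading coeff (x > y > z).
1. The degree is 2 — no degree-1 surface has this shape.
2. Observable constraints: it crosses the z-axis at the gridline z = 0; every point of the x-axis in the box is on the surface; the visible y-axis segment lies entirely on the surface.
3. Putting this together gives p.

x*y + x*z - y*z + 3*z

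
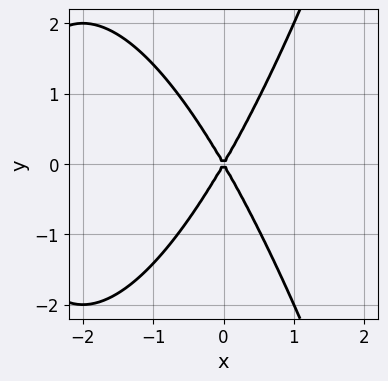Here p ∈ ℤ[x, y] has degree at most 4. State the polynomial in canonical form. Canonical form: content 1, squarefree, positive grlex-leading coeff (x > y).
First, degree: no degree-2 curve has this shape, so deg p = 3.
Next, symmetries: mirror symmetry y ↦ −y ⇒ only even powers of y.
Next, checking where it meets the axes: it meets the y-axis at y = 0 (among the integer gridlines); it crosses the x-axis at the gridline x = 0.
Finally, fitting integer coefficients to these (and the overall shape) gives p.

x^3 + 3*x^2 - y^2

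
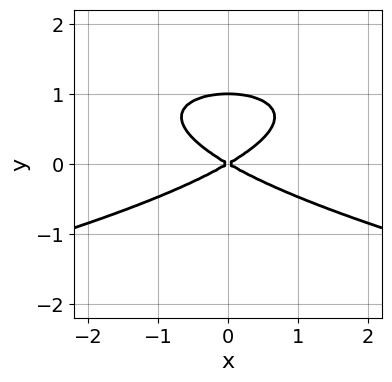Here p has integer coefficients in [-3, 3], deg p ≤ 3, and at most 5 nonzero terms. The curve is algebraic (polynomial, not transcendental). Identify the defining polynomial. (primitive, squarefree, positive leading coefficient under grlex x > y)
3*y^3 + x^2 - 3*y^2

1. deg p = 3.
2. Symmetries: the x ↦ −x reflection is a symmetry, so x appears only in even powers.
3. Reading off the gridlines: among the integer gridlines, it crosses the y-axis at y ∈ {0, 1}; it crosses the x-axis at the gridline x = 0.
4. Putting this together gives p.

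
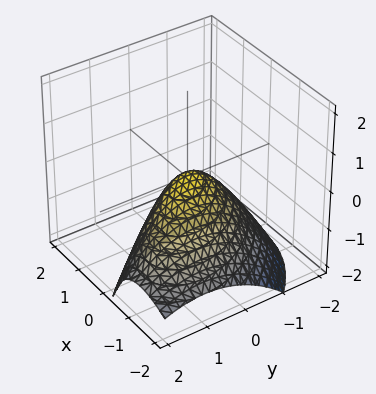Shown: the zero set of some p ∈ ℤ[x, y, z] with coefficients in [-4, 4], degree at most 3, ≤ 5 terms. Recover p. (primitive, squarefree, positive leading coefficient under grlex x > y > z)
3*x^2 + 2*x*y - 3*x*z + 2*y^2 + 3*z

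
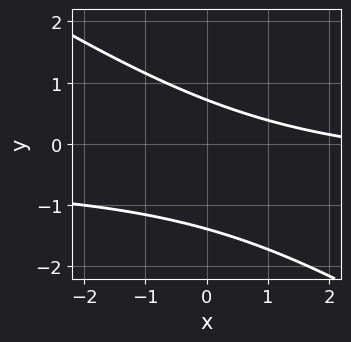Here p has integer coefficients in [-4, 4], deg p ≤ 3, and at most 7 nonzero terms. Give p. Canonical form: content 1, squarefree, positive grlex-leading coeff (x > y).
(a) Degree: the shape is more complex than any degree-1 curve, so deg p = 2.
(b) From the visible intercepts: the curve avoids every integer x-axis point in the box.
(c) Together with the visible shape, these determine p as stated.

2*x*y + 3*y^2 + x + 2*y - 3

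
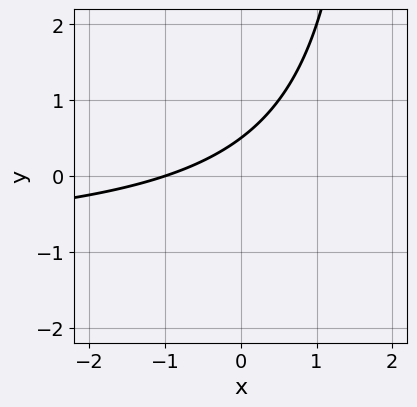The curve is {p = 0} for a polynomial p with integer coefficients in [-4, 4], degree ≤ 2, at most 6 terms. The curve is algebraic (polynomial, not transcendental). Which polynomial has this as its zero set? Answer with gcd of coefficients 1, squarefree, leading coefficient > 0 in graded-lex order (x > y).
(a) deg p = 2. The shape is more complex than any degree-1 curve.
(b) Reading off the gridlines: it meets the x-axis at x = -1 (among the integer gridlines).
(c) Solving for integer coefficients yields p as stated.

x*y + x - 2*y + 1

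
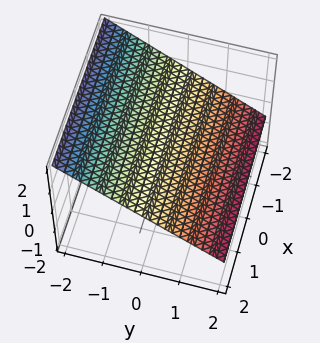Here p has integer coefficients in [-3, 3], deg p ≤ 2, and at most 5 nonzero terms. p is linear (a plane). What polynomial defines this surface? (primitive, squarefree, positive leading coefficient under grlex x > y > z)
2*y + 3*z - 2

First, deg p = 1. The surface is flat (a plane).
Then, against the integer gridlines: the surface avoids every integer x-axis point in the box; one y-axis crossing is at y = 1.
Finally, putting this together gives p.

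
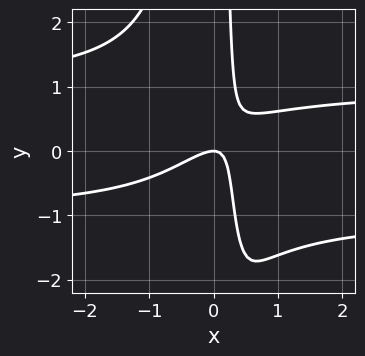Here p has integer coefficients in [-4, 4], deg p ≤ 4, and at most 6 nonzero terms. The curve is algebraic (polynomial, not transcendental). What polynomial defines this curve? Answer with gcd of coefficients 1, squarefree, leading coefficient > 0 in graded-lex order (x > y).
First, deg p = 4.
Next, from the axis intercepts and sections: one y-axis crossing is at y = 0; it crosses the x-axis at the gridline x = 0.
Finally, fitting integer coefficients to these (and the overall shape) gives p.

2*x^2*y^2 - 2*x^2 + 3*x*y - y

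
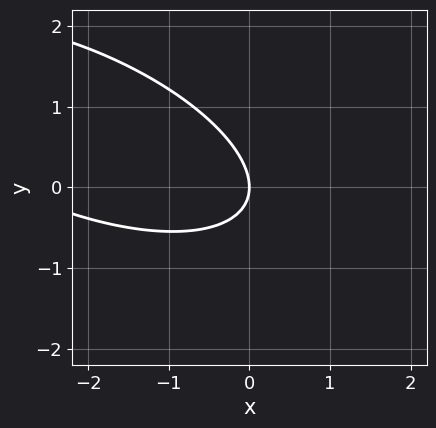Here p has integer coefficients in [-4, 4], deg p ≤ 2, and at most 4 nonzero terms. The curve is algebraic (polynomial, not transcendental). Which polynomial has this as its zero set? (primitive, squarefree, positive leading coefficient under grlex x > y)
1. deg p = 2. A generic line meets the curve in up to 2 points.
2. From the visible intercepts: one y-axis crossing is at y = 0; it crosses the x-axis at the gridline x = 0.
3. Putting this together gives p.

x^2 + 2*x*y + 3*y^2 + 3*x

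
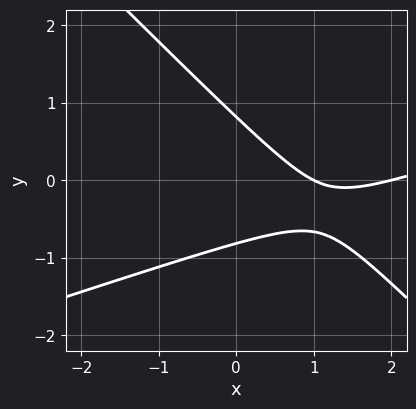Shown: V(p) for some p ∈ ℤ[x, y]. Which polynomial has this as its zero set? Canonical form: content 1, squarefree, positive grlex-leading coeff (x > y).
First, degree: the shape is more complex than any degree-1 curve, so deg p = 2.
Next, observable constraints: the x-axis gridline crossings are at x ∈ {1, 2}.
Finally, the integer polynomial consistent with all of this is the stated p.

x^2 - 2*x*y - 3*y^2 - 3*x + 2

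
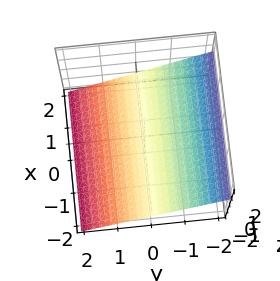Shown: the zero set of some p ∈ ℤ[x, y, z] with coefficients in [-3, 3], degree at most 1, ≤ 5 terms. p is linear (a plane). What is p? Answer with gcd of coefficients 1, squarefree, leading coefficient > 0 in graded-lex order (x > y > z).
2*y + 3*z + 2

1. Degree: every cross-section is a straight line — this is a plane, so deg p = 1.
2. Reading off the gridlines: it meets the y-axis at y = -1 (among the integer gridlines); no x-intercept at any integer in the box.
3. Putting this together gives p.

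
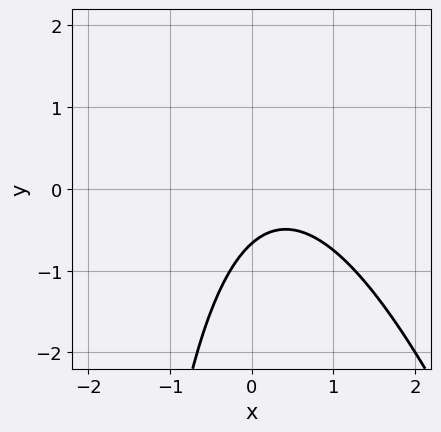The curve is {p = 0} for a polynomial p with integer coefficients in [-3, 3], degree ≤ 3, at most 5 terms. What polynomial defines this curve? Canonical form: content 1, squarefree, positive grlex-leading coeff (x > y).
3*x^2 + x*y - 2*x + 3*y + 2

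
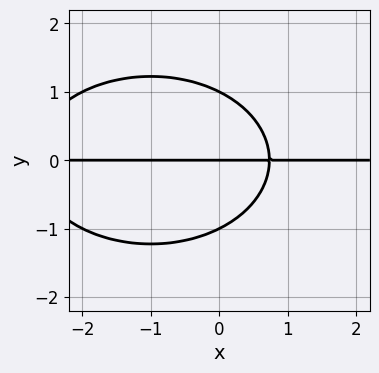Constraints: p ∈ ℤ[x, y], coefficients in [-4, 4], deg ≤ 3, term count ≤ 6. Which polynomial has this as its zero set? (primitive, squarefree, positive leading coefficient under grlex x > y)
x^2*y + 2*y^3 + 2*x*y - 2*y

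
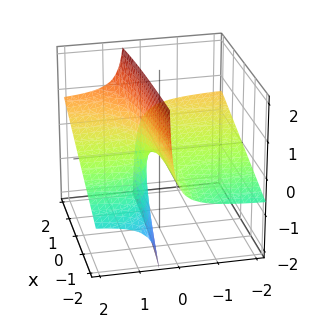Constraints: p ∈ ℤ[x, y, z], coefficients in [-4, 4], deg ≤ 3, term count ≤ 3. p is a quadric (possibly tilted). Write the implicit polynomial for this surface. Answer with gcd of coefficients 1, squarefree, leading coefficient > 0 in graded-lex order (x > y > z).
The degree is 2 — the shape is more complex than any degree-1 surface.
Checking where it meets the axes: the visible x-axis segment lies entirely on the surface; every point of the y-axis in the box is on the surface; one z-axis crossing is at z = 0.
Fitting integer coefficients to these (and the overall shape) gives p.

x*y - 3*y*z + z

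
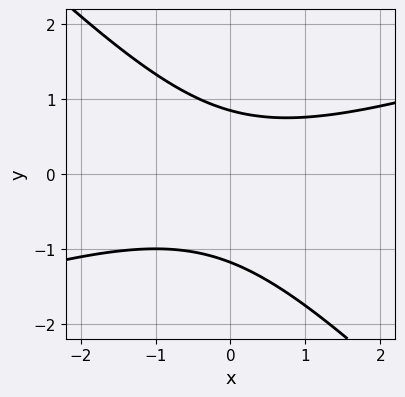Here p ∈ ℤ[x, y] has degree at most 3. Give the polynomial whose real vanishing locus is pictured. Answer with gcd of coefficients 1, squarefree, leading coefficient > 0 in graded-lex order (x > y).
(a) The degree is 2 — a generic line meets the curve in up to 2 points.
(b) From the axis intercepts and sections: it misses every integer gridline on the x-axis.
(c) Assembling these constraints gives the stated polynomial.

x^2 - 2*x*y - 3*y^2 - y + 3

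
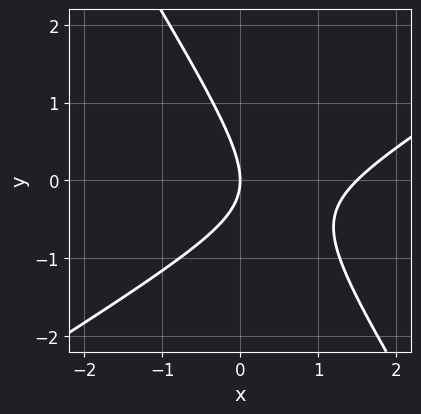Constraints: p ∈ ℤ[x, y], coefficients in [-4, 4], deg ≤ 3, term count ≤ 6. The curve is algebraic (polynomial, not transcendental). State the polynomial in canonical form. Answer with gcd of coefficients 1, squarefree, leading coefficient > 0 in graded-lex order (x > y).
(a) deg p = 2.
(b) Checking where it meets the axes: it crosses the y-axis at the gridline y = 0; it crosses the x-axis at the gridline x = 0.
(c) These observations pin down the coefficients.

2*x^2 - 2*x*y - 2*y^2 - 3*x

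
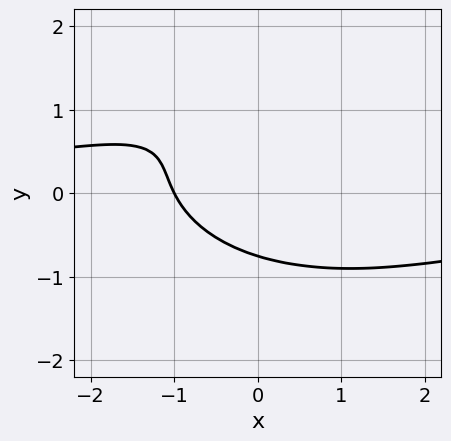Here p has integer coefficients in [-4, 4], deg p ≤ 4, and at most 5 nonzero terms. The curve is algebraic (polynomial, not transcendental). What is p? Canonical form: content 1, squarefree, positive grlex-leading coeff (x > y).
x^2*y + 2*y^3 - 2*y^2 + 2*x + 2

(a) Degree: the shape is more complex than any degree-2 curve, so deg p = 3.
(b) From the axis intercepts and sections: one x-axis crossing is at x = -1.
(c) Solving for integer coefficients yields p as stated.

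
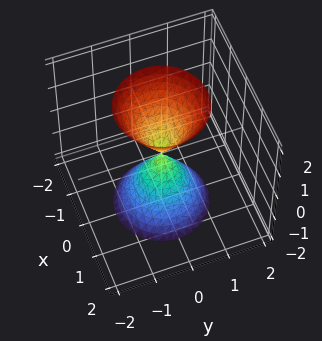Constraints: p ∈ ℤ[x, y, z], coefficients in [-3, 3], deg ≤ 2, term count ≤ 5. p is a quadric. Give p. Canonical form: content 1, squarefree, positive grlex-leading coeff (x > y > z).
3*x^2 + 3*y^2 - z^2

1. I count 2 distinct pieces. They look like related sheets of one shape, so recover p as a whole.
2. deg p = 2. A double cone through the origin; a quadric.
3. Symmetries: rotational symmetry about the z-axis ⇒ p depends on x, y only through x² + y²; it's symmetric under z → −z, forcing even powers of z.
4. Against the integer gridlines: it crosses the y-axis at the gridline y = 0; it meets the z-axis at z = 0 (among the integer gridlines); a circular section at z = -2 has radius between 1 and 2.
5. The integer polynomial consistent with all of this is the stated p.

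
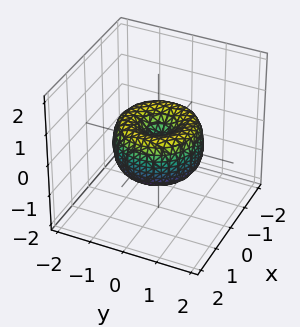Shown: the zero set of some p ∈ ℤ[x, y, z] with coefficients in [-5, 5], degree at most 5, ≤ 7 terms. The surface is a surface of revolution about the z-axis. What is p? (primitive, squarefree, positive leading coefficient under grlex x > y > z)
2*x^4 + 4*x^2*y^2 + 2*y^4 - 3*x^2 - 3*y^2 + 2*z^2

deg p = 4. The shape is more complex than any degree-3 surface.
Symmetries: rotational symmetry about the z-axis ⇒ p depends on x, y only through x² + y².
Reading off the gridlines: it crosses the y-axis at the gridline y = 0; it meets the z-axis at z = 0 (among the integer gridlines); it crosses the x-axis at the gridline x = 0.
Assembling these constraints gives the stated polynomial.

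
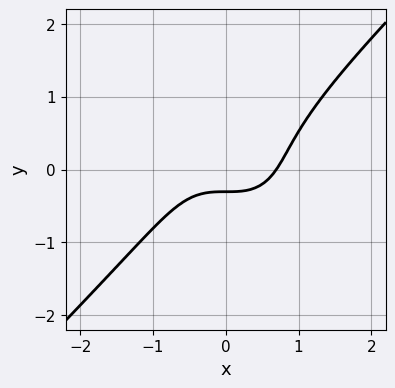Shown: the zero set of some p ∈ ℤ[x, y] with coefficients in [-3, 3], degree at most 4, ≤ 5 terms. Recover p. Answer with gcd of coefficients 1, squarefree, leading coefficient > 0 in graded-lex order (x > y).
3*x^3 - 3*y^3 - 3*y - 1

(a) deg p = 3. A generic line meets the curve in up to 3 points.
(b) Solving for integer coefficients yields p as stated.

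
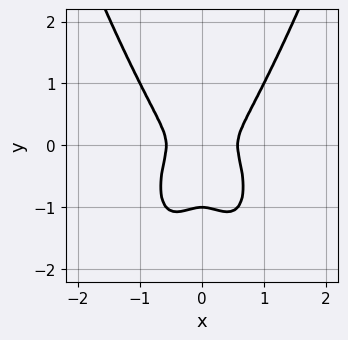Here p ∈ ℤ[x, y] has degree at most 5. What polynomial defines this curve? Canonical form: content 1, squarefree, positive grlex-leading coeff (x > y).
3*x^4 - y^3 - x^2 - y^2

Degree: no degree-3 curve has this shape, so deg p = 4.
Symmetries: mirror symmetry x ↦ −x ⇒ only even powers of x.
Reading off the gridlines: it meets the y-axis at y = -1 (among the integer gridlines).
The integer polynomial consistent with all of this is the stated p.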